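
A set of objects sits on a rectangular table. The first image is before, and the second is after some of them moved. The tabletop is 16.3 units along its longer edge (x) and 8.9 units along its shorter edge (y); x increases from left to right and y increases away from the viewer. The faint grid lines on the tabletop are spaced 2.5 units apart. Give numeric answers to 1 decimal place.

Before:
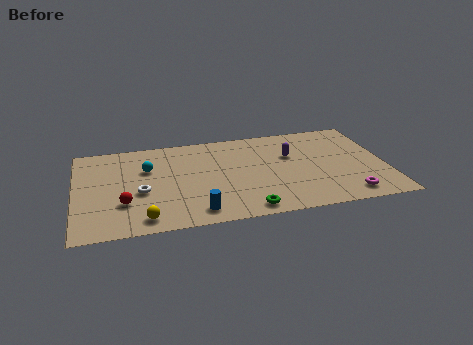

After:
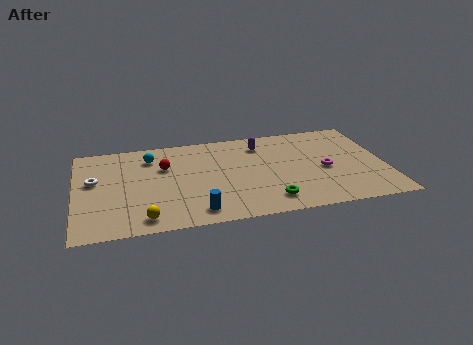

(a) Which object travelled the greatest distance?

the red sphere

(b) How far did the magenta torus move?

2.9

From (14.1, 1.3) to (13.1, 4.0), the magenta torus covered √(1.0² + 2.7²) ≈ 2.9 units.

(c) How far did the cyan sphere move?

1.1

The cyan sphere moved from about (3.8, 5.9) to (4.0, 7.0), a distance of √(0.2² + 1.1²) ≈ 1.1.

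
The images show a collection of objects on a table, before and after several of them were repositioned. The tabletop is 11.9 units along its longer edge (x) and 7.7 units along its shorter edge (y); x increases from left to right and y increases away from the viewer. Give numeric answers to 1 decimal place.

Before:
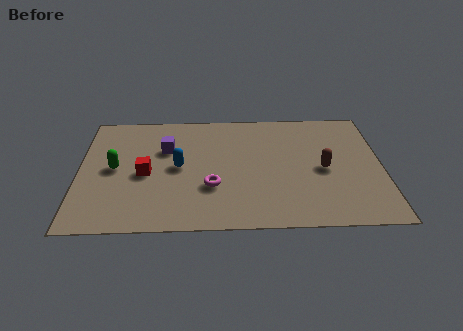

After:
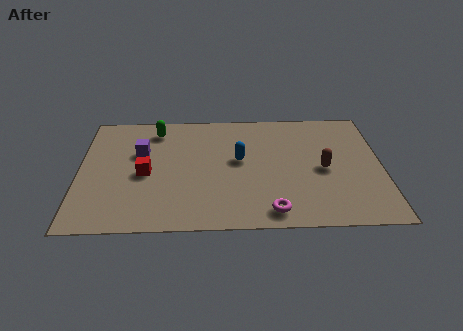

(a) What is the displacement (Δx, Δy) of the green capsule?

(1.6, 2.5)

The green capsule started near (1.4, 3.9) and ended near (3.0, 6.4).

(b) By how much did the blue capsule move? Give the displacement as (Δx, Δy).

(2.4, 0.4)

The blue capsule started near (3.9, 3.9) and ended near (6.3, 4.3).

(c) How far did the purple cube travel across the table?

1.0

From (3.4, 5.1) to (2.4, 4.9), the purple cube covered √(1.0² + 0.2²) ≈ 1.0 units.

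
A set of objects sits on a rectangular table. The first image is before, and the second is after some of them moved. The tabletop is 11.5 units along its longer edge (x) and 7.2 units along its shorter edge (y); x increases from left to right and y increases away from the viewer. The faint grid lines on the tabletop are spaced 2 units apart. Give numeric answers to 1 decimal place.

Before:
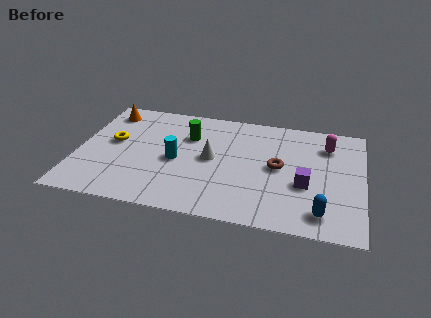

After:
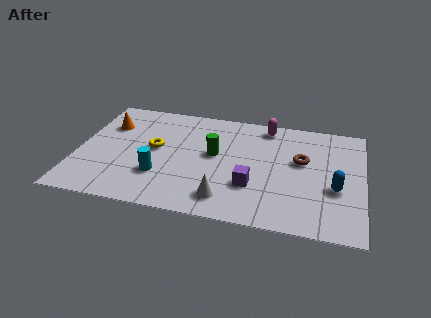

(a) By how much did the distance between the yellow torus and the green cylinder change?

-0.8

The distance was about 3.2 in the first image and 2.4 in the second, so they moved 0.8 units closer together.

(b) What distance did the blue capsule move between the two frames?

1.7

From (9.9, 1.2) to (10.4, 2.8), the blue capsule covered √(0.5² + 1.6²) ≈ 1.7 units.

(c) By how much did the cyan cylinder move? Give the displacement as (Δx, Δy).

(-0.6, -1.1)

The cyan cylinder was at about (4.0, 3.3) and moved to about (3.4, 2.2).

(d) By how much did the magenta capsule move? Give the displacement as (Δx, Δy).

(-2.5, 0.8)

The magenta capsule was at about (10.0, 5.5) and moved to about (7.5, 6.3).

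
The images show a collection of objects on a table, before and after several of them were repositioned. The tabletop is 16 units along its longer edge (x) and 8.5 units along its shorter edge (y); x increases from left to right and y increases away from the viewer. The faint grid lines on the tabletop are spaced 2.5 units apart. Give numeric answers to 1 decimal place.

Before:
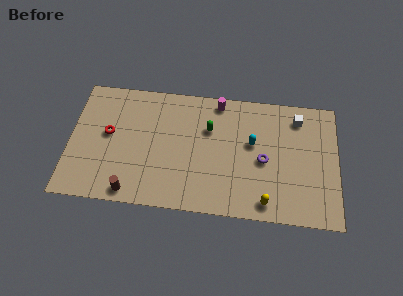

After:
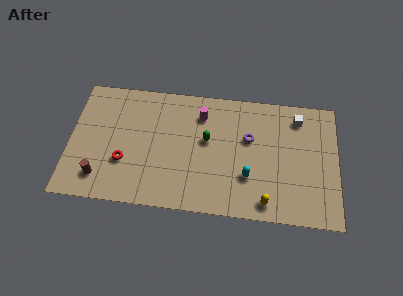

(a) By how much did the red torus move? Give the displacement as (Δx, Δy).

(1.0, -1.8)

From the two frames, the red torus sits at roughly (2.3, 4.7) before and (3.3, 2.9) after.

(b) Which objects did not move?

the white cube and the yellow capsule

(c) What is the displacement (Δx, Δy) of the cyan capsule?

(-0.2, -2.3)

The cyan capsule started near (10.9, 5.0) and ended near (10.7, 2.7).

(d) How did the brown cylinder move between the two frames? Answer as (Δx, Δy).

(-1.9, 0.8)

From the two frames, the brown cylinder sits at roughly (3.8, 0.9) before and (1.9, 1.7) after.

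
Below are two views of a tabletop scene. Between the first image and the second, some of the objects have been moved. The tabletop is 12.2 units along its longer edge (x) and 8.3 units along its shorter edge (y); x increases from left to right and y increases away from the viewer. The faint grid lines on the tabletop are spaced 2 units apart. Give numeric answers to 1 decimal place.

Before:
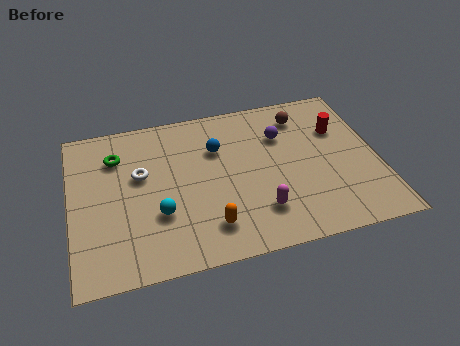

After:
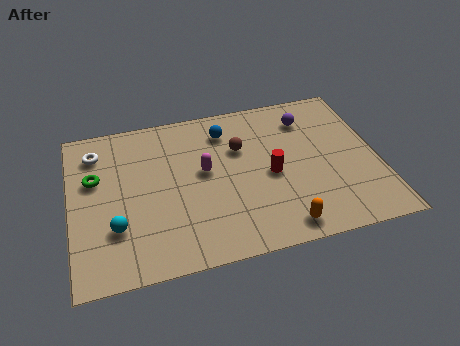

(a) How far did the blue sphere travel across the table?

1.0

The blue sphere moved from about (5.9, 5.7) to (6.3, 6.6), a distance of √(0.4² + 0.9²) ≈ 1.0.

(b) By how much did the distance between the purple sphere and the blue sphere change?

+0.7

Before: roughly 2.6 units apart; after: 3.3. That's 0.7 units further apart.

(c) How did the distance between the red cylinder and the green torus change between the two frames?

-1.9

They were about 8.9 units apart before and 7.0 after — 1.9 units closer together.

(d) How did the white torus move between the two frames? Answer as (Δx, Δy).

(-1.7, 1.6)

The white torus was at about (2.8, 5.0) and moved to about (1.1, 6.6).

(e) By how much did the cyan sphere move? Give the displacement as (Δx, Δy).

(-1.7, -0.3)

From the two frames, the cyan sphere sits at roughly (3.4, 2.8) before and (1.7, 2.5) after.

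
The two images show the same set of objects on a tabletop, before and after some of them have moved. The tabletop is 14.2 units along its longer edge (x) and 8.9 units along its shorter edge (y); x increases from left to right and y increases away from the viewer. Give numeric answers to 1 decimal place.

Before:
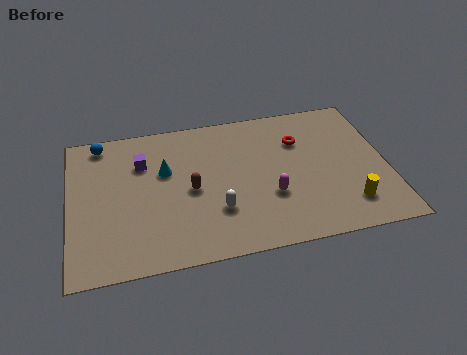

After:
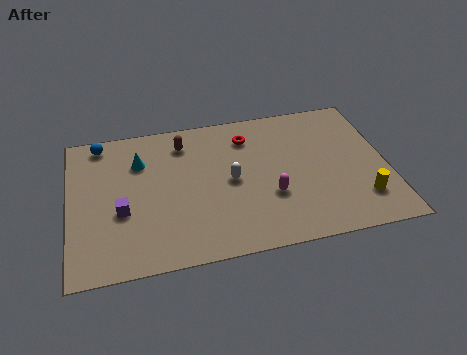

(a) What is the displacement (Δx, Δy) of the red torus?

(-2.3, 0.7)

The red torus was at about (10.4, 6.3) and moved to about (8.1, 7.0).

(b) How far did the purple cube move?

3.0

The purple cube moved from about (3.3, 6.3) to (2.3, 3.5), a distance of √(1.0² + 2.8²) ≈ 3.0.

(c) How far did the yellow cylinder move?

0.6

From (12.3, 1.9) to (12.9, 2.1), the yellow cylinder covered √(0.6² + 0.2²) ≈ 0.6 units.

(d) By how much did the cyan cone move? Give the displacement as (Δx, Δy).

(-1.1, 0.8)

From the two frames, the cyan cone sits at roughly (4.3, 5.6) before and (3.2, 6.4) after.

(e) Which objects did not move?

the blue sphere and the magenta capsule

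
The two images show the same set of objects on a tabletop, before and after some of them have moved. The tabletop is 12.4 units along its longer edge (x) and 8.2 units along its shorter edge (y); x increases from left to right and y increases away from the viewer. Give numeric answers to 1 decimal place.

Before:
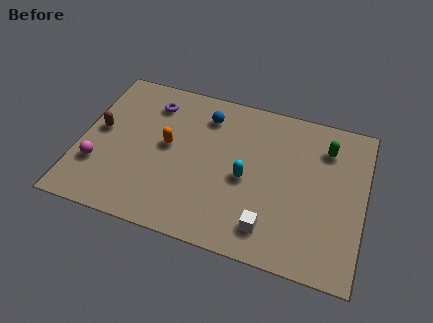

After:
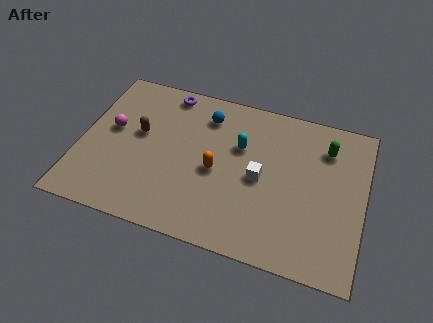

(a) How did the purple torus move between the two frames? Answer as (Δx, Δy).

(0.6, 0.8)

From the two frames, the purple torus sits at roughly (2.9, 6.5) before and (3.5, 7.3) after.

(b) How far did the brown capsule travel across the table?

1.7

From (0.8, 4.4) to (2.5, 4.7), the brown capsule covered √(1.7² + 0.3²) ≈ 1.7 units.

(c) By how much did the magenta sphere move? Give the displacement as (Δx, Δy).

(0.4, 2.1)

The magenta sphere was at about (0.9, 2.5) and moved to about (1.3, 4.6).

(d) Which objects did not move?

the green capsule and the blue sphere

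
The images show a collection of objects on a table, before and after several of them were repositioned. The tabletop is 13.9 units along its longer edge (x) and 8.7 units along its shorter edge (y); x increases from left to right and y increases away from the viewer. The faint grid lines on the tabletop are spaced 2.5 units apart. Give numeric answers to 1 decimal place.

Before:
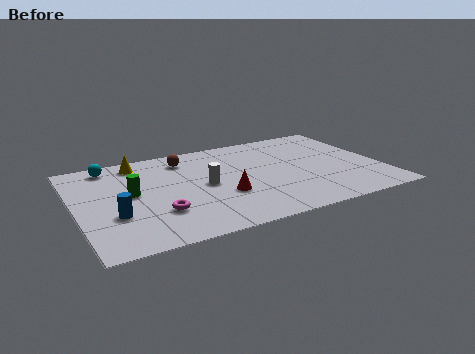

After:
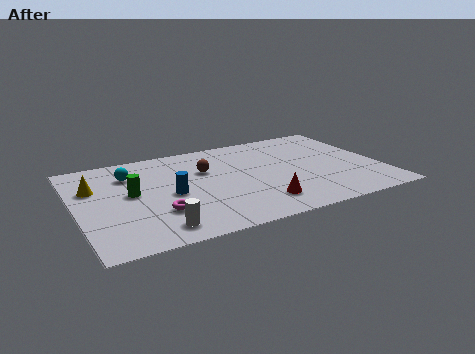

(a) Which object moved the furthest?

the white cylinder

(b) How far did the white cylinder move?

3.9

The white cylinder moved from about (5.8, 4.3) to (3.3, 1.3), a distance of √(2.5² + 3.0²) ≈ 3.9.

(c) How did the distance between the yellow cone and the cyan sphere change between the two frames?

+0.5

They were about 1.3 units apart before and 1.8 after — 0.5 units further apart.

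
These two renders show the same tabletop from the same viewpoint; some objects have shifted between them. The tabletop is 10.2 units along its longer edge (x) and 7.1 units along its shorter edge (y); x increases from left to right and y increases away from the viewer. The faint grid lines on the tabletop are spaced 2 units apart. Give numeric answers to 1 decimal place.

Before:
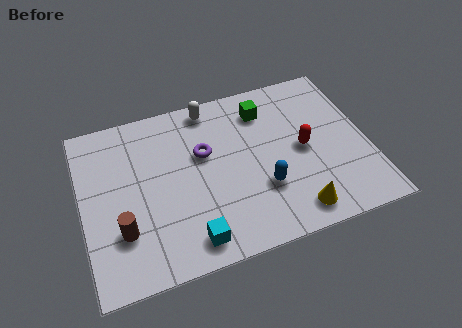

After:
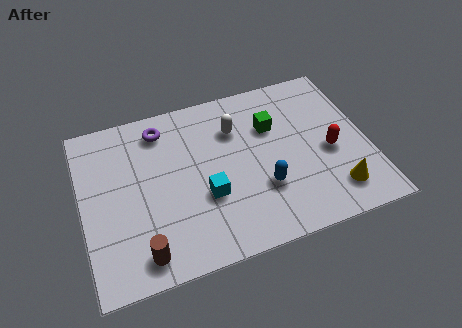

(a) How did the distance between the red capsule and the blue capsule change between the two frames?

+0.6

They were about 2.0 units apart before and 2.6 after — 0.6 units further apart.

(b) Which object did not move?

the blue capsule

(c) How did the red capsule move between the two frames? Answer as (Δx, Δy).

(0.9, -0.4)

The red capsule started near (7.9, 3.5) and ended near (8.8, 3.1).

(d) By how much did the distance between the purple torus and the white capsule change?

+0.8

Before: roughly 1.9 units apart; after: 2.7. That's 0.8 units further apart.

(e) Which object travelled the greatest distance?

the purple torus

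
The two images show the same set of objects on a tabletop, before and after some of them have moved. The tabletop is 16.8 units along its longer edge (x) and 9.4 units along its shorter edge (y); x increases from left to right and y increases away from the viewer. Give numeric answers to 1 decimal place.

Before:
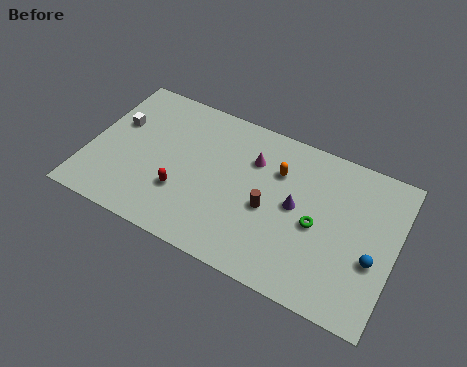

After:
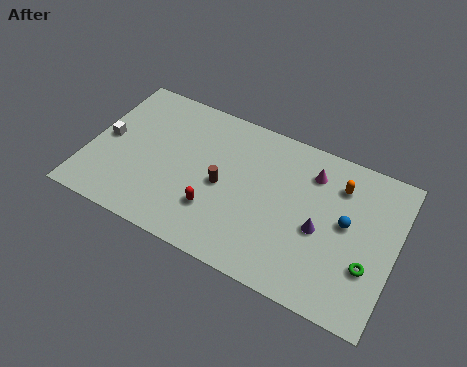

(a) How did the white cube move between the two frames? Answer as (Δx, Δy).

(-0.4, -1.2)

The white cube started near (1.3, 5.9) and ended near (0.9, 4.7).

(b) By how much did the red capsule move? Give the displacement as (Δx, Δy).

(1.9, -0.3)

The red capsule was at about (5.3, 3.0) and moved to about (7.2, 2.7).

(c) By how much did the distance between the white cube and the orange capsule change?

+3.9

Before: roughly 8.9 units apart; after: 12.8. That's 3.9 units further apart.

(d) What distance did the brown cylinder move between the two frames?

2.6

The brown cylinder moved from about (10.0, 4.1) to (7.4, 4.4), a distance of √(2.6² + 0.3²) ≈ 2.6.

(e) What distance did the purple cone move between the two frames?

1.6

The purple cone moved from about (11.4, 4.9) to (12.8, 4.1), a distance of √(1.4² + 0.8²) ≈ 1.6.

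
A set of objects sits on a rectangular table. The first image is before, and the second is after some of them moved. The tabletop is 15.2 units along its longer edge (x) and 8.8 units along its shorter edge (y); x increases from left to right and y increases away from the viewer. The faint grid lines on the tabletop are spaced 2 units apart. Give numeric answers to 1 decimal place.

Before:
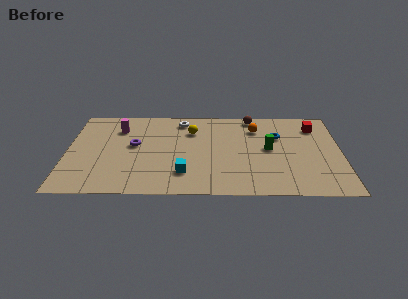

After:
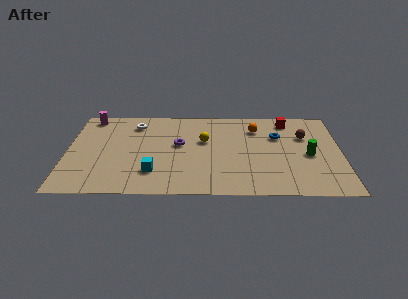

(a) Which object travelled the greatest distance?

the brown sphere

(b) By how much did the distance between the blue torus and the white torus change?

+2.5

They were about 5.6 units apart before and 8.1 after — 2.5 units further apart.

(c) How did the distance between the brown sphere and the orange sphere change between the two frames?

+1.6

Before: roughly 1.2 units apart; after: 2.8. That's 1.6 units further apart.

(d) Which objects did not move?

the blue torus and the orange sphere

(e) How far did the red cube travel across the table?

1.6

From (13.8, 6.9) to (12.3, 7.5), the red cube covered √(1.5² + 0.6²) ≈ 1.6 units.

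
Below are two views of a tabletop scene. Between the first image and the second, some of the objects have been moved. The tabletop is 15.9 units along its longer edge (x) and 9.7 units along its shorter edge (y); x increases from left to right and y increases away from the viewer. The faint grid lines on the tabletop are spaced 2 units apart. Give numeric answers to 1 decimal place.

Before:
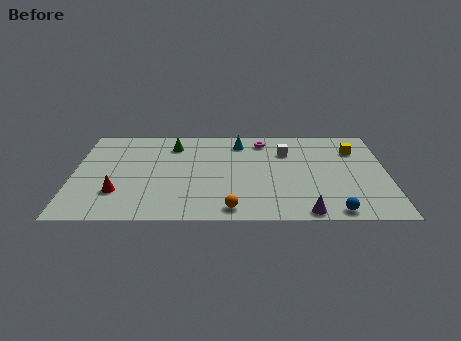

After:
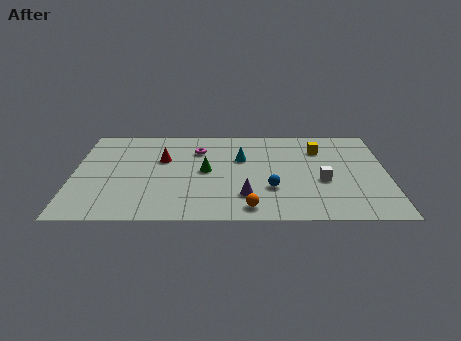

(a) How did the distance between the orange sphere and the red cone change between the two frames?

+0.7

They were about 5.9 units apart before and 6.6 after — 0.7 units further apart.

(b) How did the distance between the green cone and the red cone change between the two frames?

-3.1

They were about 5.6 units apart before and 2.5 after — 3.1 units closer together.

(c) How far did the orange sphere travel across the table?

0.9

From (8.0, 1.1) to (8.9, 1.2), the orange sphere covered √(0.9² + 0.1²) ≈ 0.9 units.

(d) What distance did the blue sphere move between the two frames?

3.8

From (13.1, 0.9) to (10.0, 3.1), the blue sphere covered √(3.1² + 2.2²) ≈ 3.8 units.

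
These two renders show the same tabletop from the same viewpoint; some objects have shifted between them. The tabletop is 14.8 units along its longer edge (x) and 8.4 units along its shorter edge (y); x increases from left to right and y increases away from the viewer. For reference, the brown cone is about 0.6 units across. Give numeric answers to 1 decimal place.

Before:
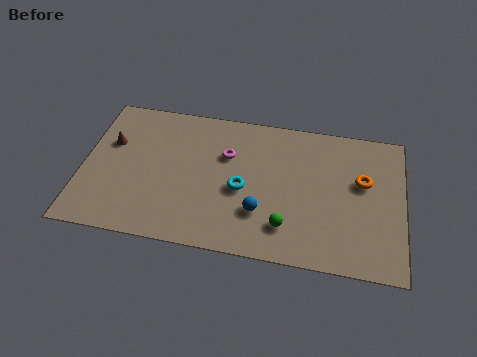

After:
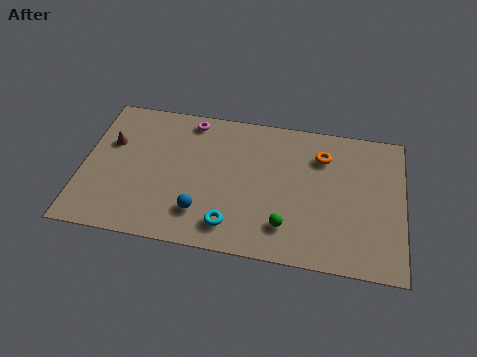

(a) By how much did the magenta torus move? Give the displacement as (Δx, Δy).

(-1.8, 1.8)

From the two frames, the magenta torus sits at roughly (6.6, 5.6) before and (4.8, 7.4) after.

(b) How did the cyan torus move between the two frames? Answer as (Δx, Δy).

(-0.4, -2.2)

From the two frames, the cyan torus sits at roughly (7.4, 3.7) before and (7.0, 1.5) after.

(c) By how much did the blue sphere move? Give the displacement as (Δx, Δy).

(-2.7, -0.5)

From the two frames, the blue sphere sits at roughly (8.3, 2.5) before and (5.6, 2.0) after.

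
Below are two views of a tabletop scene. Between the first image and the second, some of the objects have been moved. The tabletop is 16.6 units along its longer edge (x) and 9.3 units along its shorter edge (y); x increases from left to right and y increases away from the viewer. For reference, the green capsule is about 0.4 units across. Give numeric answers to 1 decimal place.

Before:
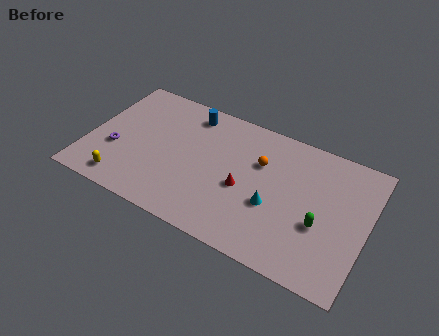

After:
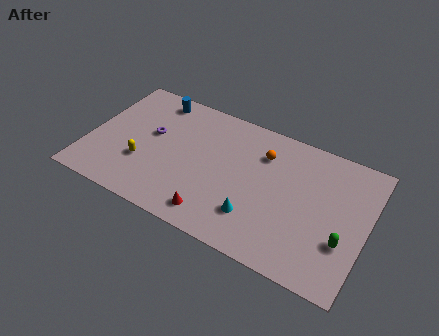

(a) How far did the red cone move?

3.0

From (9.4, 4.0) to (8.0, 1.4), the red cone covered √(1.4² + 2.6²) ≈ 3.0 units.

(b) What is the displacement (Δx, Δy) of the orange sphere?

(0.1, 0.7)

From the two frames, the orange sphere sits at roughly (10.1, 6.2) before and (10.2, 6.9) after.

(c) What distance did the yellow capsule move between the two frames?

2.0

The yellow capsule moved from about (2.5, 1.3) to (3.4, 3.1), a distance of √(0.9² + 1.8²) ≈ 2.0.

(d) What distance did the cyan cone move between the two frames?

1.5

The cyan cone moved from about (11.2, 3.6) to (10.3, 2.4), a distance of √(0.9² + 1.2²) ≈ 1.5.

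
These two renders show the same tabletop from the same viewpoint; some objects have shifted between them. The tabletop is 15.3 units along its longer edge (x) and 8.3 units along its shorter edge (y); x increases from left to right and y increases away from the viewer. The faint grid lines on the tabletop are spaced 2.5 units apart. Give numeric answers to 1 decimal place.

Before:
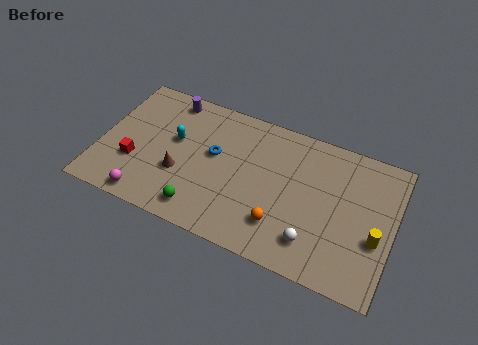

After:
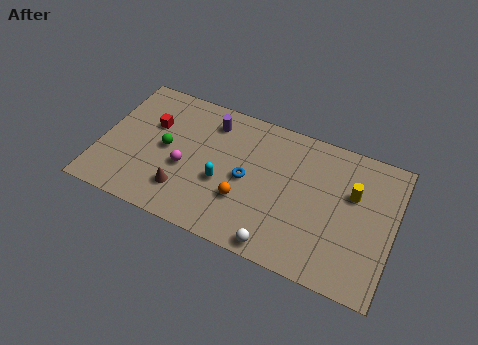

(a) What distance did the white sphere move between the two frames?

2.0

From (11.4, 1.8) to (9.7, 0.8), the white sphere covered √(1.7² + 1.0²) ≈ 2.0 units.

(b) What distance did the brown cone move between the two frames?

1.0

The brown cone moved from about (4.3, 3.0) to (4.6, 2.0), a distance of √(0.3² + 1.0²) ≈ 1.0.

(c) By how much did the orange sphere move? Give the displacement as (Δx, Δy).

(-2.0, 0.6)

From the two frames, the orange sphere sits at roughly (9.7, 2.1) before and (7.7, 2.7) after.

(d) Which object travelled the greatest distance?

the green sphere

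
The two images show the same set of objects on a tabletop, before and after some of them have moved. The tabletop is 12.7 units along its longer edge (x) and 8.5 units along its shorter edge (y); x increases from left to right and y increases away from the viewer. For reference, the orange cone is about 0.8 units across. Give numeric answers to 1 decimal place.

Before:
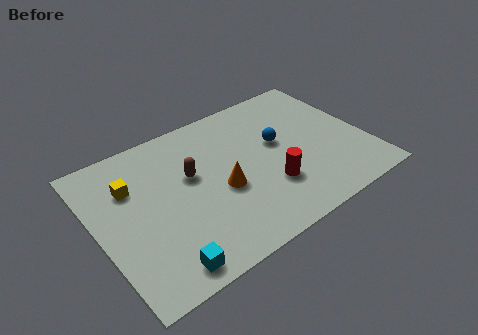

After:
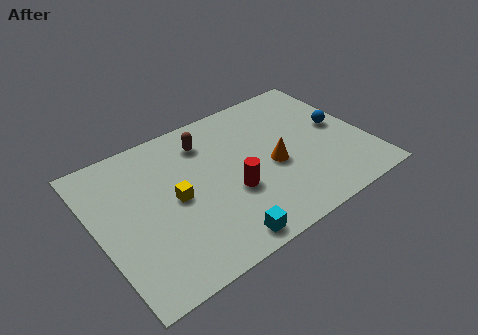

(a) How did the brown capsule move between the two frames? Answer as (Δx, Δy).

(1.0, 1.6)

The brown capsule started near (4.5, 5.1) and ended near (5.5, 6.7).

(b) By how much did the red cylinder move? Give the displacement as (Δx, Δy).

(-1.7, 0.6)

From the two frames, the red cylinder sits at roughly (7.8, 2.6) before and (6.1, 3.2) after.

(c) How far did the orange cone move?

2.5

From (5.7, 3.6) to (8.2, 3.7), the orange cone covered √(2.5² + 0.1²) ≈ 2.5 units.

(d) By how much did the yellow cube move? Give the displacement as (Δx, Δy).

(1.8, -1.7)

The yellow cube started near (1.8, 5.9) and ended near (3.6, 4.2).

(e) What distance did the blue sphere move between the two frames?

2.9

The blue sphere moved from about (8.7, 4.9) to (11.6, 4.5), a distance of √(2.9² + 0.4²) ≈ 2.9.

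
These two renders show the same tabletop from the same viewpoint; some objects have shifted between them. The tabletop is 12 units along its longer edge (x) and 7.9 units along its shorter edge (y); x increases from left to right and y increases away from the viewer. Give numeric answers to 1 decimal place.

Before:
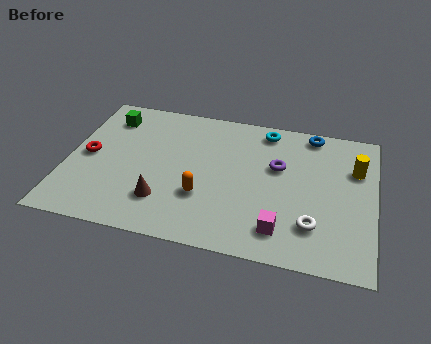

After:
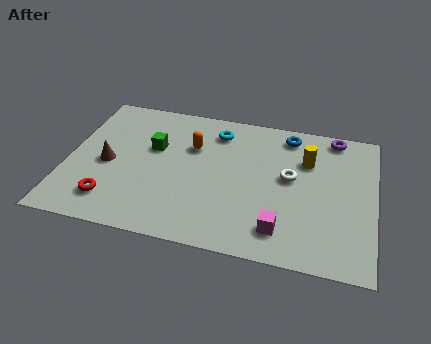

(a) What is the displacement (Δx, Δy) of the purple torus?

(2.1, 2.2)

The purple torus started near (8.2, 4.9) and ended near (10.3, 7.1).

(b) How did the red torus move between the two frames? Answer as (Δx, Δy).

(1.1, -2.3)

The red torus started near (0.8, 3.9) and ended near (1.9, 1.6).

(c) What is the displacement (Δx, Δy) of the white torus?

(-1.0, 2.4)

The white torus started near (9.7, 2.0) and ended near (8.7, 4.4).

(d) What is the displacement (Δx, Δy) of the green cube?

(1.9, -1.4)

From the two frames, the green cube sits at roughly (1.4, 6.3) before and (3.3, 4.9) after.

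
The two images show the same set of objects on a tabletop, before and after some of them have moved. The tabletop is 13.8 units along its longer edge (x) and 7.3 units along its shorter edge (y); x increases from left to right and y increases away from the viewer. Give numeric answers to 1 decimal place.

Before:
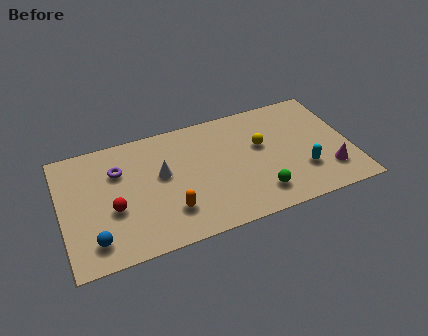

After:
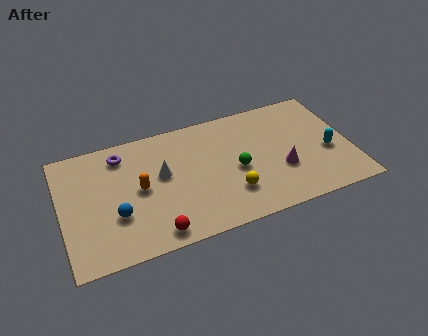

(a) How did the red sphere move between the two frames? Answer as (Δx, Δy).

(1.8, -2.0)

The red sphere was at about (2.4, 2.9) and moved to about (4.2, 0.9).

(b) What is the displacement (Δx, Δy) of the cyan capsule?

(1.3, 0.8)

From the two frames, the cyan capsule sits at roughly (11.4, 2.2) before and (12.7, 3.0) after.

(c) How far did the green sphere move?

2.0

The green sphere was near (9.2, 1.5) before and (8.3, 3.3) after, so it travelled √(0.9² + 1.8²) ≈ 2.0 units.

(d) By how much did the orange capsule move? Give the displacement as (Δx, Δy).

(-1.3, 1.8)

From the two frames, the orange capsule sits at roughly (5.0, 1.9) before and (3.7, 3.7) after.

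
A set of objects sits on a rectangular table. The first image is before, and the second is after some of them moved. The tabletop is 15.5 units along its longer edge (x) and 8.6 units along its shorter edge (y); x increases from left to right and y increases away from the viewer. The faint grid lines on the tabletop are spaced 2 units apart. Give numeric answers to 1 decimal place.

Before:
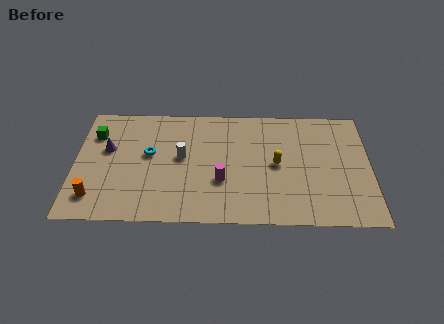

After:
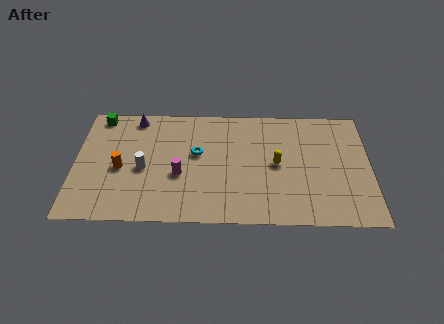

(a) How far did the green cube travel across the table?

1.4

The green cube moved from about (1.0, 6.3) to (1.2, 7.7), a distance of √(0.2² + 1.4²) ≈ 1.4.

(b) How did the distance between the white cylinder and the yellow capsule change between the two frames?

+2.0

The distance was about 5.0 in the first image and 7.0 in the second, so they moved 2.0 units further apart.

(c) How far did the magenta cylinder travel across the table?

2.2

The magenta cylinder was near (7.7, 3.0) before and (5.5, 3.4) after, so it travelled √(2.2² + 0.4²) ≈ 2.2 units.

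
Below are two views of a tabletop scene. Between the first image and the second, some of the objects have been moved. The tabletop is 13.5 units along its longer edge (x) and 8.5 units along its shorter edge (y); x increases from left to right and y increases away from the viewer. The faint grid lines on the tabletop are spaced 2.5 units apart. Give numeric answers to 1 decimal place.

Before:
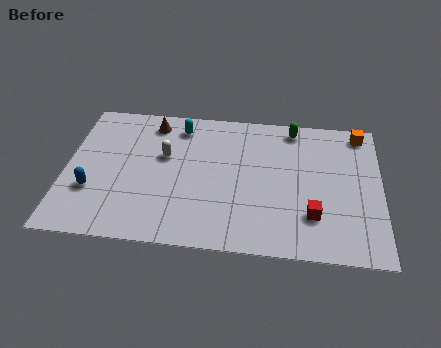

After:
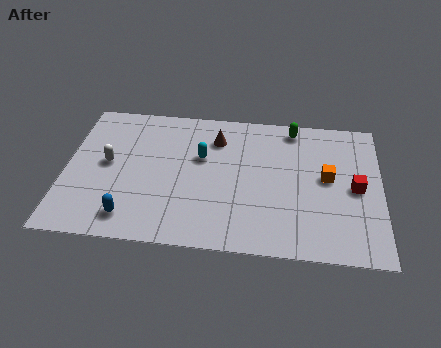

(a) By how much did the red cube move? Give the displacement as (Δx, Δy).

(1.8, 1.8)

The red cube was at about (10.6, 2.3) and moved to about (12.4, 4.1).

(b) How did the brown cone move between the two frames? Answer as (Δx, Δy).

(2.8, -0.7)

The brown cone started near (3.6, 7.2) and ended near (6.4, 6.5).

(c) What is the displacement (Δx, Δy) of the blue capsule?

(1.7, -1.4)

The blue capsule was at about (1.2, 2.8) and moved to about (2.9, 1.4).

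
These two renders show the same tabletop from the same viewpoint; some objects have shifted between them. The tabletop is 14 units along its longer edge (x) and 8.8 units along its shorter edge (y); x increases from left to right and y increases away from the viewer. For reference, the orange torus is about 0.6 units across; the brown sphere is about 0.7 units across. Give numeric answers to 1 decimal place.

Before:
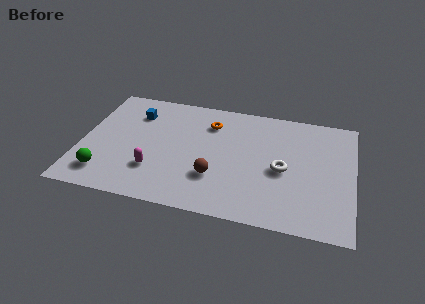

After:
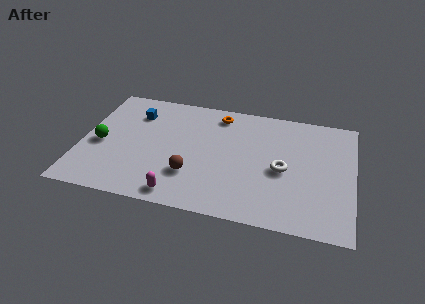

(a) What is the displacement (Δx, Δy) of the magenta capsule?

(1.4, -1.5)

From the two frames, the magenta capsule sits at roughly (3.9, 2.5) before and (5.3, 1.0) after.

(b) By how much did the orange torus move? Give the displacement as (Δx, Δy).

(0.4, 0.8)

The orange torus was at about (6.5, 6.7) and moved to about (6.9, 7.5).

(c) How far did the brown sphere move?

1.2

The brown sphere was near (7.0, 2.7) before and (5.8, 2.6) after, so it travelled √(1.2² + 0.1²) ≈ 1.2 units.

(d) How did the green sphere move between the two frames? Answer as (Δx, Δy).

(-0.4, 2.2)

The green sphere was at about (1.4, 1.7) and moved to about (1.0, 3.9).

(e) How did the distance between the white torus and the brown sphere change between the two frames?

+1.2

They were about 3.6 units apart before and 4.8 after — 1.2 units further apart.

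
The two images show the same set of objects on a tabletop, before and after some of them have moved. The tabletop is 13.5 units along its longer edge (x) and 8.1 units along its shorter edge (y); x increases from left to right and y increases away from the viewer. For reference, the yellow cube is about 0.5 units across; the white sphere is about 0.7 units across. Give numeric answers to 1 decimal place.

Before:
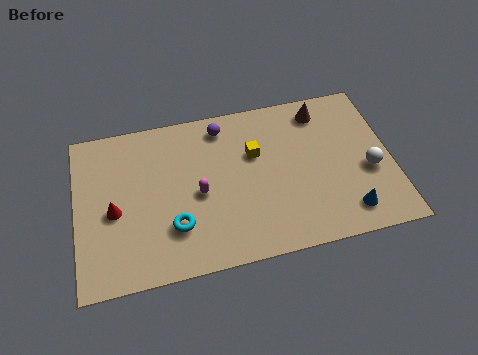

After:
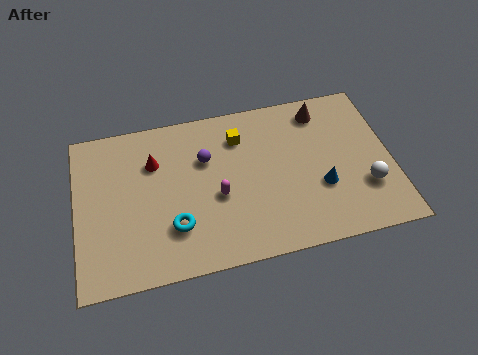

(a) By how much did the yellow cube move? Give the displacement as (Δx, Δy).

(-0.6, 1.0)

The yellow cube started near (7.7, 5.2) and ended near (7.1, 6.2).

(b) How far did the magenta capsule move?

0.9

From (5.2, 3.7) to (6.0, 3.4), the magenta capsule covered √(0.8² + 0.3²) ≈ 0.9 units.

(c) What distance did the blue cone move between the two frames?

1.8

From (11.4, 1.4) to (10.4, 2.9), the blue cone covered √(1.0² + 1.5²) ≈ 1.8 units.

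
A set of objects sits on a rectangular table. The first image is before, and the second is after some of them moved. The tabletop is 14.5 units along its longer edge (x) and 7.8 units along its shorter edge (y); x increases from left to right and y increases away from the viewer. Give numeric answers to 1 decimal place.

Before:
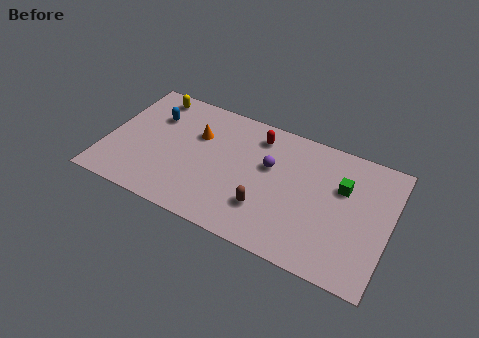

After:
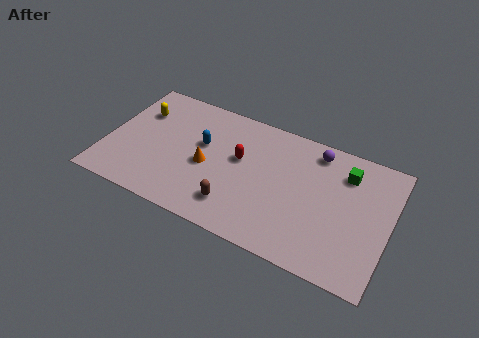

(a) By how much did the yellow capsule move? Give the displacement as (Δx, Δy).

(-0.5, -1.3)

From the two frames, the yellow capsule sits at roughly (1.9, 6.8) before and (1.4, 5.5) after.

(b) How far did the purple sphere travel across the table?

2.9

The purple sphere was near (8.3, 4.8) before and (10.5, 6.7) after, so it travelled √(2.2² + 1.9²) ≈ 2.9 units.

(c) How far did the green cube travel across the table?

0.9

From (12.0, 5.1) to (12.1, 6.0), the green cube covered √(0.1² + 0.9²) ≈ 0.9 units.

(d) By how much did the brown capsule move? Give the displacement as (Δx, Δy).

(-1.5, -0.5)

The brown capsule started near (8.4, 2.2) and ended near (6.9, 1.7).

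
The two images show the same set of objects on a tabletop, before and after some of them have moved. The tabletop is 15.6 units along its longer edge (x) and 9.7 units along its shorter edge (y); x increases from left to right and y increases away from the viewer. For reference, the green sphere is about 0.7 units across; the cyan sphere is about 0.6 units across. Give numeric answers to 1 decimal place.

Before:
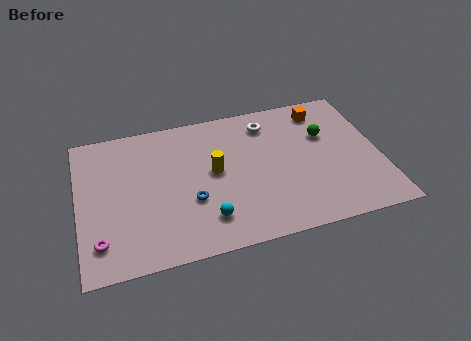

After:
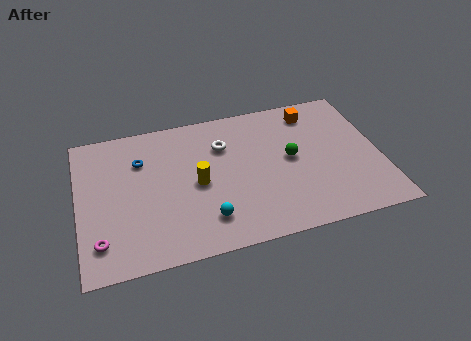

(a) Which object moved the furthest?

the blue torus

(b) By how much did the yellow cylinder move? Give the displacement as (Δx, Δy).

(-0.9, -0.6)

The yellow cylinder started near (7.0, 5.2) and ended near (6.1, 4.6).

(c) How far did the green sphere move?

2.2

From (12.9, 6.3) to (11.0, 5.1), the green sphere covered √(1.9² + 1.2²) ≈ 2.2 units.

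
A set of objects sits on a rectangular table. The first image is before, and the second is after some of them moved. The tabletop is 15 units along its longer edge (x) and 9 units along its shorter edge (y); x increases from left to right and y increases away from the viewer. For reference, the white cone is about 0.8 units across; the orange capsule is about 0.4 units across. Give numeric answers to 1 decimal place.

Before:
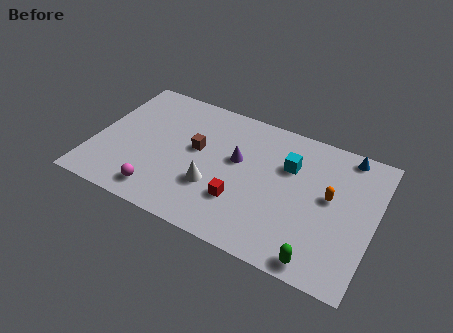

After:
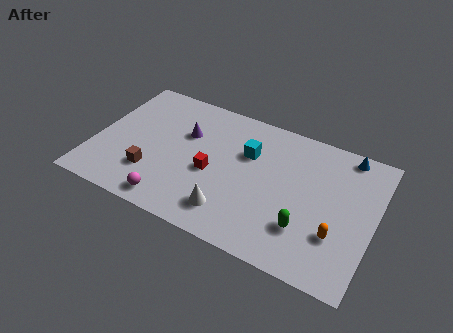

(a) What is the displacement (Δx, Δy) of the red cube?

(-1.7, 1.2)

The red cube started near (8.1, 2.7) and ended near (6.4, 3.9).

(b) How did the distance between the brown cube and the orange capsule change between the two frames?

+2.7

The distance was about 7.2 in the first image and 9.9 in the second, so they moved 2.7 units further apart.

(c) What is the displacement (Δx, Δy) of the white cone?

(1.1, -1.2)

The white cone was at about (6.6, 3.0) and moved to about (7.7, 1.8).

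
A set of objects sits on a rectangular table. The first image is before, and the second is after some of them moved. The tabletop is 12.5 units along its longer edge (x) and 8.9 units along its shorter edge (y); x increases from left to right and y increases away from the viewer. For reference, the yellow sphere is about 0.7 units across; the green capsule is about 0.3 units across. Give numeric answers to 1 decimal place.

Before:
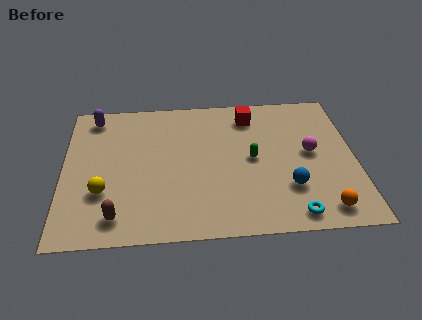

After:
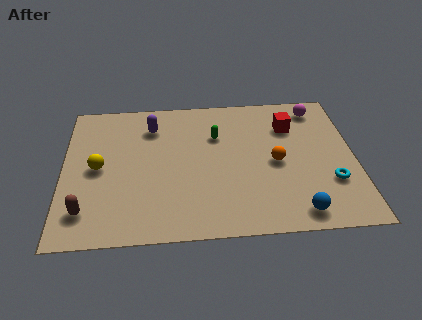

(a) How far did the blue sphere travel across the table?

1.5

The blue sphere was near (9.6, 2.6) before and (9.9, 1.1) after, so it travelled √(0.3² + 1.5²) ≈ 1.5 units.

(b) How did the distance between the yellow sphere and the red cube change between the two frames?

+0.8

The distance was about 7.8 in the first image and 8.6 in the second, so they moved 0.8 units further apart.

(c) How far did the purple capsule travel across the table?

2.6

The purple capsule moved from about (1.3, 7.7) to (3.8, 6.9), a distance of √(2.5² + 0.8²) ≈ 2.6.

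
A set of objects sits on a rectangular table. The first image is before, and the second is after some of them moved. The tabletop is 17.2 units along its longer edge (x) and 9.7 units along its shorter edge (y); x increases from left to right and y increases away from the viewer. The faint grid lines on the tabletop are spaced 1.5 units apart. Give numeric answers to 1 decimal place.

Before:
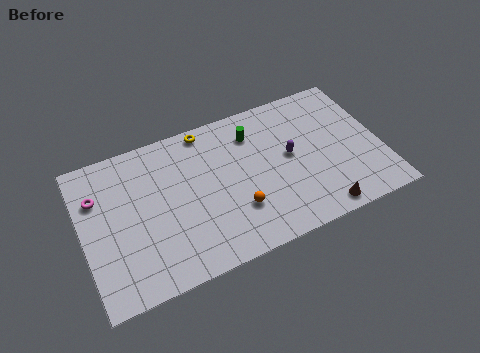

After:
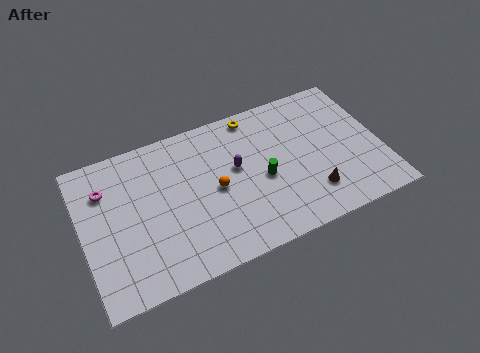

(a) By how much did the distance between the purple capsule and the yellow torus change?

-2.4

Before: roughly 5.8 units apart; after: 3.4. That's 2.4 units closer together.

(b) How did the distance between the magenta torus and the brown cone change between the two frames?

-1.1

The distance was about 13.5 in the first image and 12.4 in the second, so they moved 1.1 units closer together.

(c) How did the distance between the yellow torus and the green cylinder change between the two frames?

+1.5

They were about 2.9 units apart before and 4.4 after — 1.5 units further apart.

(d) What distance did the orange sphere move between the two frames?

2.1

The orange sphere was near (8.6, 2.9) before and (7.6, 4.7) after, so it travelled √(1.0² + 1.8²) ≈ 2.1 units.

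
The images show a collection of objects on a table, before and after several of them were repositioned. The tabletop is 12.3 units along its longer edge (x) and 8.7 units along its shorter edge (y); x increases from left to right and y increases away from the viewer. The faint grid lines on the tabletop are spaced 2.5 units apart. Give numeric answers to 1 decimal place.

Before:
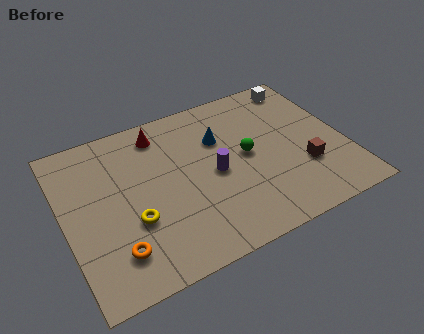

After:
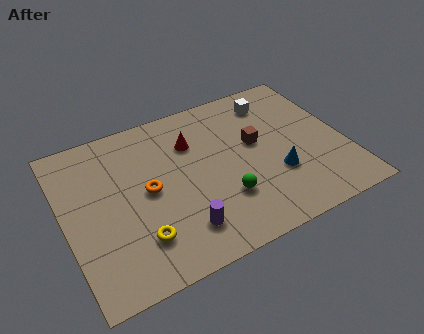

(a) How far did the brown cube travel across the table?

2.8

The brown cube was near (10.3, 2.8) before and (8.5, 5.0) after, so it travelled √(1.8² + 2.2²) ≈ 2.8 units.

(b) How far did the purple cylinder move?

2.9

The purple cylinder was near (6.5, 4.1) before and (4.7, 1.8) after, so it travelled √(1.8² + 2.3²) ≈ 2.9 units.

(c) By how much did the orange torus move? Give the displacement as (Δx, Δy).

(1.7, 2.5)

The orange torus started near (1.9, 1.9) and ended near (3.6, 4.4).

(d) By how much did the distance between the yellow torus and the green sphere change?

-1.6

The distance was about 5.4 in the first image and 3.8 in the second, so they moved 1.6 units closer together.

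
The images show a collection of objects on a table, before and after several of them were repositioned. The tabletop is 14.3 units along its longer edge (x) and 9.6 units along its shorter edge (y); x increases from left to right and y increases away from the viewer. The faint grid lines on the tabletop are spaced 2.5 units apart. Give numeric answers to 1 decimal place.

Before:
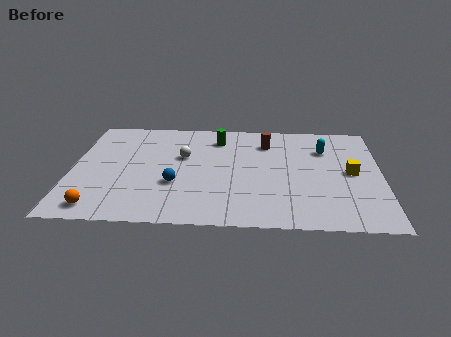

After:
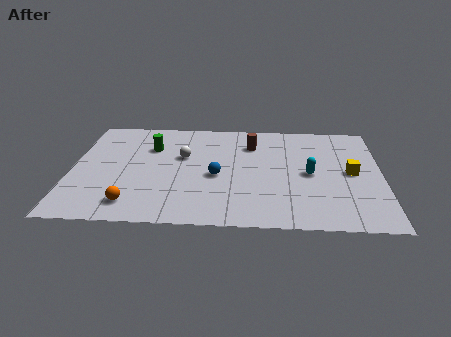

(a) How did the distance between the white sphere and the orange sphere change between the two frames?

-1.2

The distance was about 6.0 in the first image and 4.8 in the second, so they moved 1.2 units closer together.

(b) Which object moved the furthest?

the green cylinder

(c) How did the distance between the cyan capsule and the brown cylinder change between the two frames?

+1.0

Before: roughly 2.7 units apart; after: 3.7. That's 1.0 units further apart.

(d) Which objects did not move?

the white sphere and the yellow cube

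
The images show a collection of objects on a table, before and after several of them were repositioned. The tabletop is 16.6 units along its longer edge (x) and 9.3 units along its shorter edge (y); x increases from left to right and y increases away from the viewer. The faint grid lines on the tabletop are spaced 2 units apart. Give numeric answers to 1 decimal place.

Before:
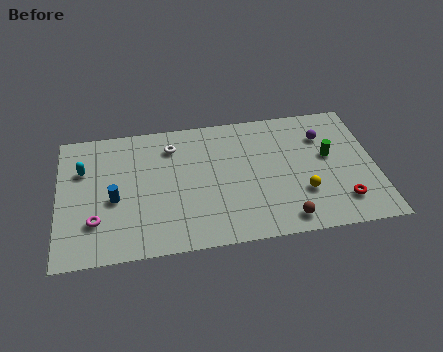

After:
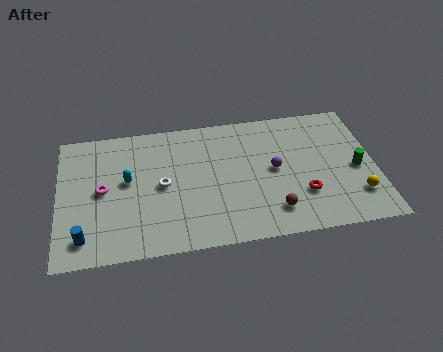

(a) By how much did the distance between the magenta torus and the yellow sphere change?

+2.6

The distance was about 10.8 in the first image and 13.4 in the second, so they moved 2.6 units further apart.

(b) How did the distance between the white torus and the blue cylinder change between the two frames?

+0.6

Before: roughly 4.5 units apart; after: 5.1. That's 0.6 units further apart.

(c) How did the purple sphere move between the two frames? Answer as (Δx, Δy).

(-2.7, -2.0)

The purple sphere started near (14.0, 6.8) and ended near (11.3, 4.8).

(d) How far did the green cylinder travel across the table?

1.8

The green cylinder was near (14.2, 5.3) before and (15.6, 4.2) after, so it travelled √(1.4² + 1.1²) ≈ 1.8 units.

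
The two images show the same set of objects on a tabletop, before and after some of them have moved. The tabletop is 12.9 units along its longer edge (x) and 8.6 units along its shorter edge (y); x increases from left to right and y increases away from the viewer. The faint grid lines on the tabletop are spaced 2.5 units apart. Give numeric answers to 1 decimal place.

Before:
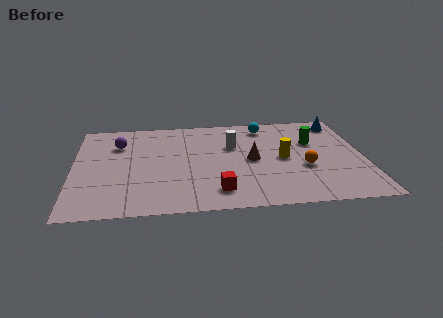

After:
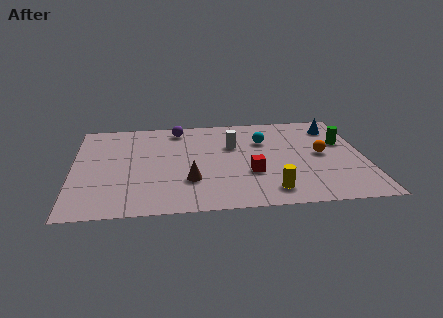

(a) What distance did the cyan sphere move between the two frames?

1.4

From (8.6, 7.3) to (8.5, 5.9), the cyan sphere covered √(0.1² + 1.4²) ≈ 1.4 units.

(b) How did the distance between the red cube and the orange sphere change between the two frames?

-0.8

Before: roughly 4.3 units apart; after: 3.5. That's 0.8 units closer together.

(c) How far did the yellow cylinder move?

2.9

The yellow cylinder was near (9.3, 4.2) before and (8.6, 1.4) after, so it travelled √(0.7² + 2.8²) ≈ 2.9 units.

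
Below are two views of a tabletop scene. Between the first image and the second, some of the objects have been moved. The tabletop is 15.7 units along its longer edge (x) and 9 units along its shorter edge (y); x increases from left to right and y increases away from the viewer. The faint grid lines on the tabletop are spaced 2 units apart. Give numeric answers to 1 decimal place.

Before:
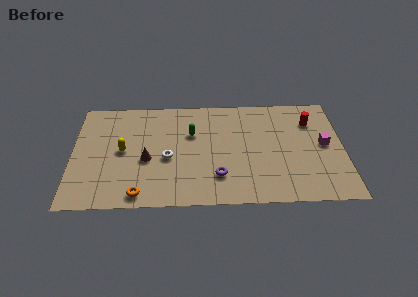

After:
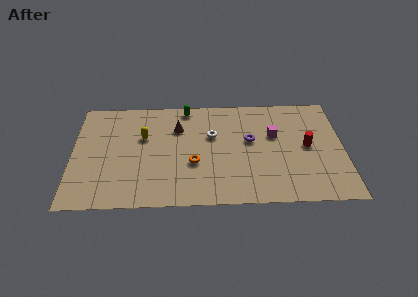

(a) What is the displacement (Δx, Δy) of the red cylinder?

(-0.3, -2.1)

The red cylinder started near (13.9, 6.7) and ended near (13.6, 4.6).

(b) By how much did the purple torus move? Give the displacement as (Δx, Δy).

(1.9, 2.9)

From the two frames, the purple torus sits at roughly (8.4, 2.3) before and (10.3, 5.2) after.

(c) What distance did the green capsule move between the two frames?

2.2

From (6.9, 5.9) to (6.6, 8.1), the green capsule covered √(0.3² + 2.2²) ≈ 2.2 units.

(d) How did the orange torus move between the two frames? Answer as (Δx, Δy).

(3.1, 2.4)

From the two frames, the orange torus sits at roughly (3.9, 1.0) before and (7.0, 3.4) after.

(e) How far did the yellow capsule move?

1.6

The yellow capsule was near (2.9, 4.6) before and (4.1, 5.7) after, so it travelled √(1.2² + 1.1²) ≈ 1.6 units.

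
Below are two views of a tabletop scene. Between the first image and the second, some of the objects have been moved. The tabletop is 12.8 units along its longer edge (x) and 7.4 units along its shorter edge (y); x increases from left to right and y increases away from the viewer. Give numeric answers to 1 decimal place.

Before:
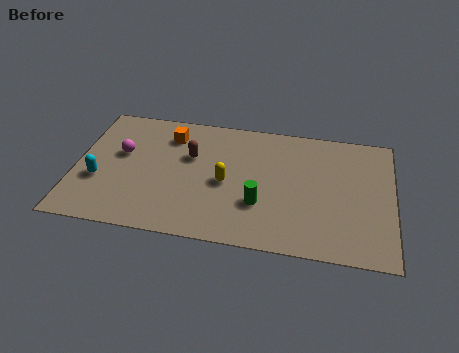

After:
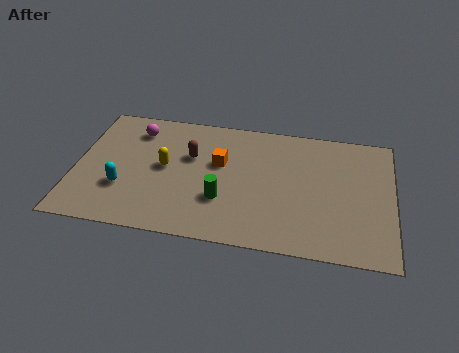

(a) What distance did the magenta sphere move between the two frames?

1.6

The magenta sphere was near (1.8, 4.4) before and (2.3, 5.9) after, so it travelled √(0.5² + 1.5²) ≈ 1.6 units.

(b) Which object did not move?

the brown capsule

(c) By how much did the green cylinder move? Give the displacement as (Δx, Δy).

(-1.5, 0.0)

The green cylinder started near (7.5, 2.4) and ended near (6.0, 2.4).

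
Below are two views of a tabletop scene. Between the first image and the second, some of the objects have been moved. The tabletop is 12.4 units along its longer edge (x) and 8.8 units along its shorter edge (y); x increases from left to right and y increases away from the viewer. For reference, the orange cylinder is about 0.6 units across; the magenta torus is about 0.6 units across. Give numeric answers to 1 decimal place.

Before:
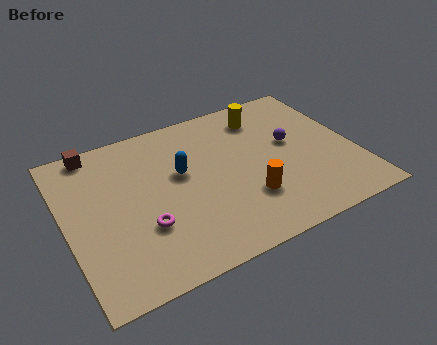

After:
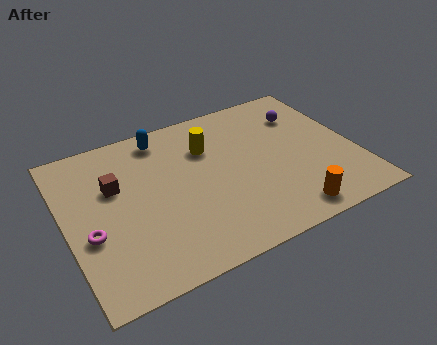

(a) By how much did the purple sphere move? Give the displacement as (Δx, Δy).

(0.8, 1.5)

From the two frames, the purple sphere sits at roughly (9.8, 5.0) before and (10.6, 6.5) after.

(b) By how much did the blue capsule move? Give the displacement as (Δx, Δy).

(-0.5, 2.4)

From the two frames, the blue capsule sits at roughly (5.0, 5.2) before and (4.5, 7.6) after.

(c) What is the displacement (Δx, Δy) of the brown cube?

(0.6, -2.4)

The brown cube started near (1.6, 8.0) and ended near (2.2, 5.6).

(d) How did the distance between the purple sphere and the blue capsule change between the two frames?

+1.4

Before: roughly 4.8 units apart; after: 6.2. That's 1.4 units further apart.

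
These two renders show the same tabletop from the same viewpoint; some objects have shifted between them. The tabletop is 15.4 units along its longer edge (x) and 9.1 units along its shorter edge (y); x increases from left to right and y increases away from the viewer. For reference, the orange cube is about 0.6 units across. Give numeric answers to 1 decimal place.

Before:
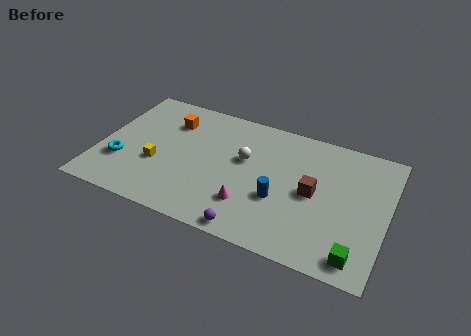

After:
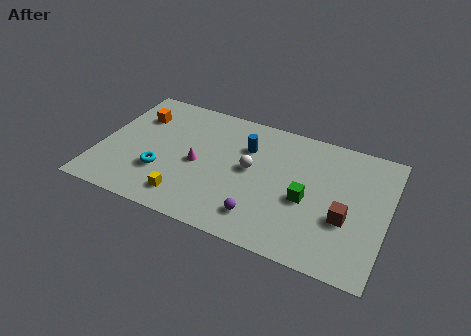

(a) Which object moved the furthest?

the green cube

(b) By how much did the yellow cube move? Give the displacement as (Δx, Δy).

(1.8, -1.8)

The yellow cube started near (3.2, 3.4) and ended near (5.0, 1.6).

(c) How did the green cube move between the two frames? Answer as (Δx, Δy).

(-2.9, 2.7)

From the two frames, the green cube sits at roughly (14.1, 1.2) before and (11.2, 3.9) after.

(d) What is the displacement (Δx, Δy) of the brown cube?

(1.8, -1.1)

The brown cube was at about (11.5, 4.5) and moved to about (13.3, 3.4).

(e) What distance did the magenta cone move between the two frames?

3.5

The magenta cone was near (8.3, 2.4) before and (5.3, 4.2) after, so it travelled √(3.0² + 1.8²) ≈ 3.5 units.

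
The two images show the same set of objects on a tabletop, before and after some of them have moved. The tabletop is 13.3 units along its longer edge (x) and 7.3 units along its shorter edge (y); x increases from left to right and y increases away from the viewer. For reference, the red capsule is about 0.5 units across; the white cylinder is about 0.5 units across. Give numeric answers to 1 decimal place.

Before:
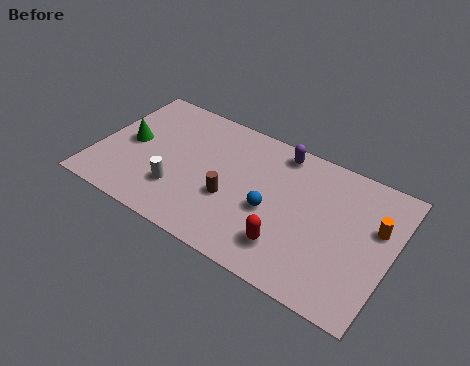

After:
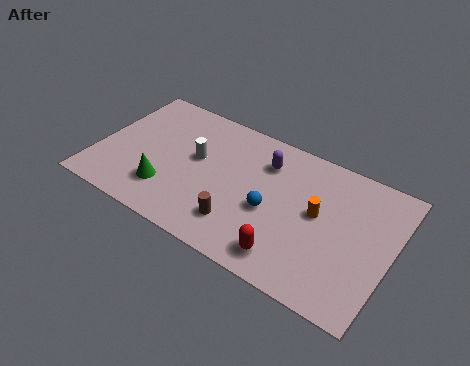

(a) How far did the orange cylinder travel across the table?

2.6

From (12.5, 4.6) to (10.0, 4.0), the orange cylinder covered √(2.5² + 0.6²) ≈ 2.6 units.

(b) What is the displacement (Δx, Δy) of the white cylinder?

(0.5, 2.1)

From the two frames, the white cylinder sits at roughly (3.9, 2.1) before and (4.4, 4.2) after.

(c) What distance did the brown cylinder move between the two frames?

1.3

The brown cylinder moved from about (6.2, 2.8) to (6.8, 1.7), a distance of √(0.6² + 1.1²) ≈ 1.3.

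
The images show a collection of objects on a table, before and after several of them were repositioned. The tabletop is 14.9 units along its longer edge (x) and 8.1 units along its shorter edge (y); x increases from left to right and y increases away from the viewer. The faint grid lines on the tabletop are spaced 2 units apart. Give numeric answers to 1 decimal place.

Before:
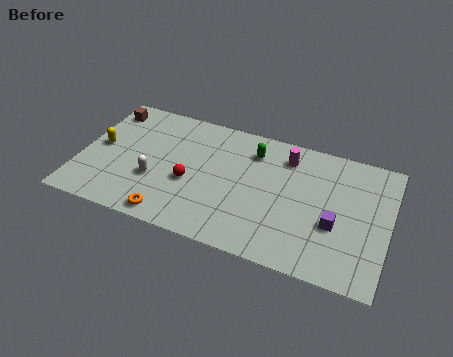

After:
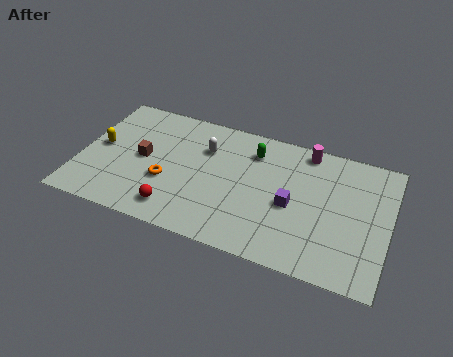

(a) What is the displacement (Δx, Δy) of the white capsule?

(2.2, 2.8)

The white capsule was at about (3.7, 2.9) and moved to about (5.9, 5.7).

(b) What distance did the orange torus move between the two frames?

2.1

The orange torus was near (4.7, 0.9) before and (4.3, 3.0) after, so it travelled √(0.4² + 2.1²) ≈ 2.1 units.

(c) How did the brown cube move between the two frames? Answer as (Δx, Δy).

(2.1, -2.6)

The brown cube started near (0.9, 6.7) and ended near (3.0, 4.1).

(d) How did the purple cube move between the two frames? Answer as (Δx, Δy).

(-2.1, 0.5)

The purple cube started near (12.4, 3.1) and ended near (10.3, 3.6).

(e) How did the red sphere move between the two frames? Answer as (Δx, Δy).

(-0.5, -1.9)

The red sphere was at about (5.4, 3.3) and moved to about (4.9, 1.4).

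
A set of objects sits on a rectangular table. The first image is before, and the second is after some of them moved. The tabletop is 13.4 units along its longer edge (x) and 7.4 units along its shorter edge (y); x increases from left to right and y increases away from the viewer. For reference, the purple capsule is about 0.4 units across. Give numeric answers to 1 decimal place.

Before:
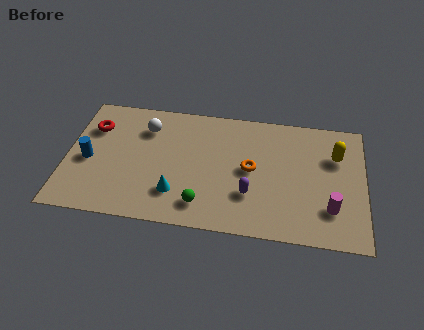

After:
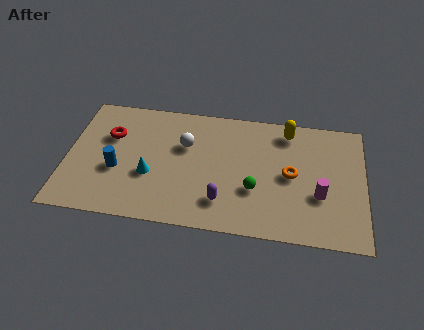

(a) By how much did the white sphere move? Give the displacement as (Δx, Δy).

(1.8, -0.8)

The white sphere was at about (3.5, 5.6) and moved to about (5.3, 4.8).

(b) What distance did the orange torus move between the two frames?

1.8

From (8.3, 3.8) to (10.1, 3.7), the orange torus covered √(1.8² + 0.1²) ≈ 1.8 units.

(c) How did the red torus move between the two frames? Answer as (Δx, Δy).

(0.8, -0.4)

The red torus was at about (1.1, 5.3) and moved to about (1.9, 4.9).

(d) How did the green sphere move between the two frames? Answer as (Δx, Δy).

(2.3, 1.2)

The green sphere was at about (6.2, 1.4) and moved to about (8.5, 2.6).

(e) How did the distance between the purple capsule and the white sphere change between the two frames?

-2.2

Before: roughly 5.8 units apart; after: 3.6. That's 2.2 units closer together.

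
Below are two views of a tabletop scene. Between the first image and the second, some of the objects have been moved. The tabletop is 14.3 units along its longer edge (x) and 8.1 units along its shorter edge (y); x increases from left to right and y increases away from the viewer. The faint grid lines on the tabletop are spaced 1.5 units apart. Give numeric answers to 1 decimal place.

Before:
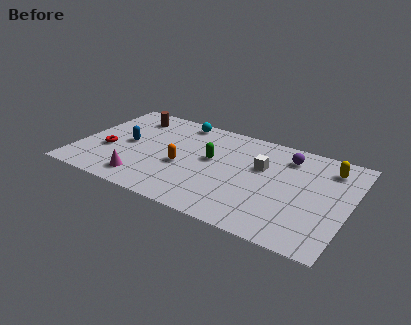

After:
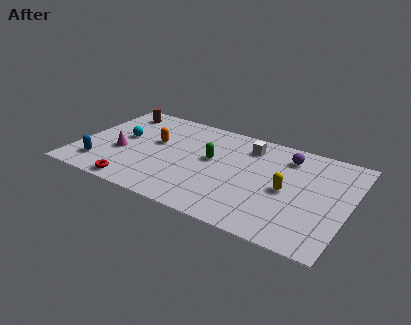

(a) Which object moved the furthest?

the cyan sphere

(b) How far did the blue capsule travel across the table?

2.6

The blue capsule was near (2.5, 4.1) before and (1.4, 1.7) after, so it travelled √(1.1² + 2.4²) ≈ 2.6 units.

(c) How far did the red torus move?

3.0

From (1.6, 3.1) to (3.5, 0.8), the red torus covered √(1.9² + 2.3²) ≈ 3.0 units.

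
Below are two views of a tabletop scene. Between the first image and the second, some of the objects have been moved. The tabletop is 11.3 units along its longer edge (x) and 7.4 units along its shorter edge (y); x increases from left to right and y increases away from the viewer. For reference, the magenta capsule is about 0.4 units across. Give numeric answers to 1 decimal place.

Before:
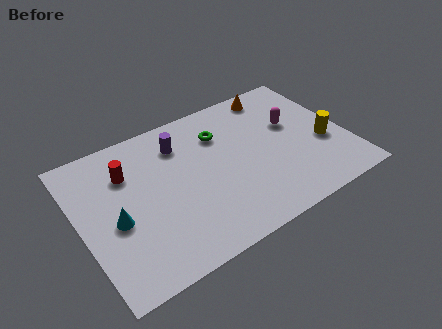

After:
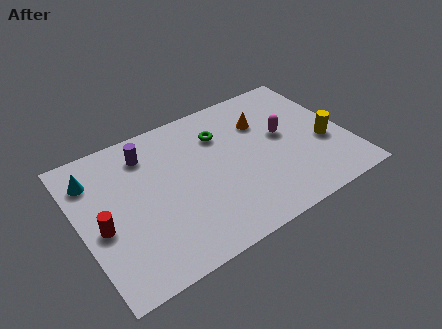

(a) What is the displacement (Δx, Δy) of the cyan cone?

(-0.6, 2.5)

The cyan cone started near (1.4, 3.2) and ended near (0.8, 5.7).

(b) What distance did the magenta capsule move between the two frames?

0.6

The magenta capsule moved from about (9.2, 4.5) to (8.7, 4.1), a distance of √(0.5² + 0.4²) ≈ 0.6.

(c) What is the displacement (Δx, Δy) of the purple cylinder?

(-1.4, 0.2)

The purple cylinder was at about (4.5, 5.7) and moved to about (3.1, 5.9).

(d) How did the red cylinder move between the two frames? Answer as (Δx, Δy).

(-1.4, -2.1)

The red cylinder started near (2.2, 5.3) and ended near (0.8, 3.2).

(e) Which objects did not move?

the green torus and the yellow cylinder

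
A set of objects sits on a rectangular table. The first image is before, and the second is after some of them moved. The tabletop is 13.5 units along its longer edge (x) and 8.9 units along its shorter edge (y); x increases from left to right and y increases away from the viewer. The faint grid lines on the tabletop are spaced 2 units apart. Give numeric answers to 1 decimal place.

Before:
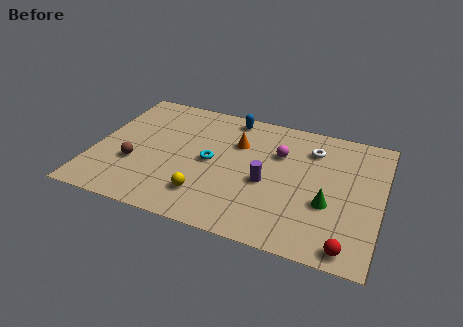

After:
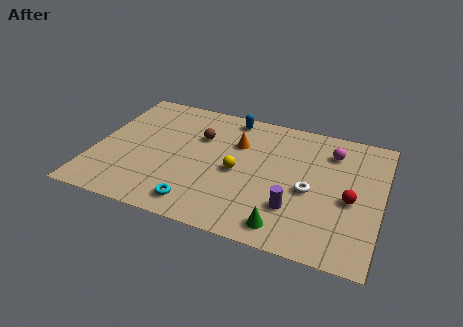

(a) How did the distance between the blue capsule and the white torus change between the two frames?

+1.6

The distance was about 4.1 in the first image and 5.7 in the second, so they moved 1.6 units further apart.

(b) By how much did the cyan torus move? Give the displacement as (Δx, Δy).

(-0.3, -3.1)

The cyan torus was at about (5.5, 4.4) and moved to about (5.2, 1.3).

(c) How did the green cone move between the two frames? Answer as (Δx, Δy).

(-1.8, -2.1)

From the two frames, the green cone sits at roughly (11.1, 3.3) before and (9.3, 1.2) after.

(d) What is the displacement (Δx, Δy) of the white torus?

(0.1, -2.9)

From the two frames, the white torus sits at roughly (10.1, 6.8) before and (10.2, 3.9) after.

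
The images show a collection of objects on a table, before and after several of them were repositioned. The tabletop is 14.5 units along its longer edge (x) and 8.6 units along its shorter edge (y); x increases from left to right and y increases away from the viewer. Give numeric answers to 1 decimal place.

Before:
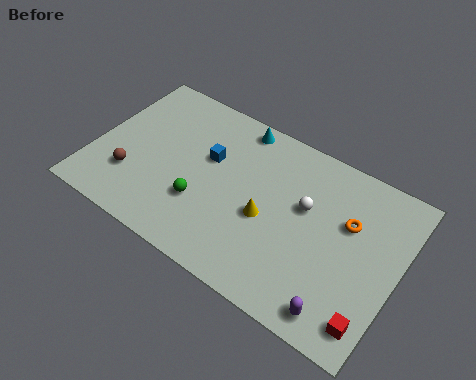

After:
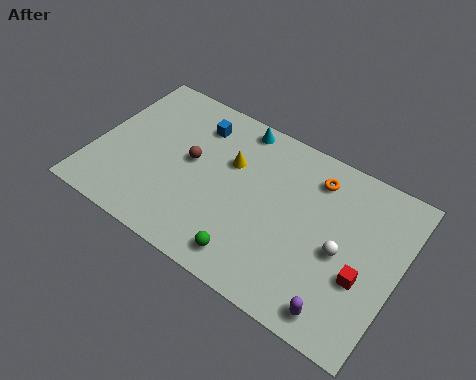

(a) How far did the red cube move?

1.9

The red cube was near (13.7, 1.4) before and (13.0, 3.2) after, so it travelled √(0.7² + 1.8²) ≈ 1.9 units.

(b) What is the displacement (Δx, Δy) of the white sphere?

(1.9, -1.3)

The white sphere started near (10.0, 5.2) and ended near (11.9, 3.9).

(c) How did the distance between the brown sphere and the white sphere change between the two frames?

-1.0

Before: roughly 8.4 units apart; after: 7.4. That's 1.0 units closer together.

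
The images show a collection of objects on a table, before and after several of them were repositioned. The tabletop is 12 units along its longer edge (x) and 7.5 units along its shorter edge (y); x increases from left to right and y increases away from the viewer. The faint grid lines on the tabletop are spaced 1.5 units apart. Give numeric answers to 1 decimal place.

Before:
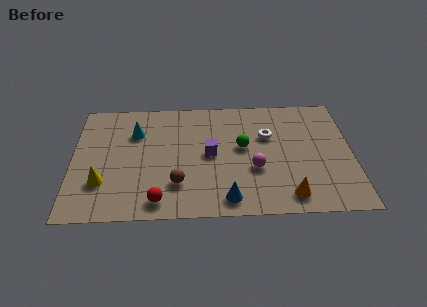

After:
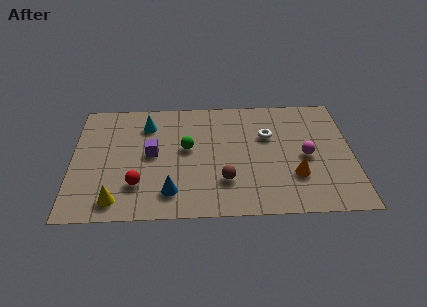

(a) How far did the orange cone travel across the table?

1.2

The orange cone was near (9.2, 1.1) before and (9.5, 2.3) after, so it travelled √(0.3² + 1.2²) ≈ 1.2 units.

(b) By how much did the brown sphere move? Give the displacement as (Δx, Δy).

(2.0, 0.1)

The brown sphere started near (4.5, 2.0) and ended near (6.5, 2.1).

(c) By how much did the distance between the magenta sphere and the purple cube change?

+4.5

They were about 2.1 units apart before and 6.6 after — 4.5 units further apart.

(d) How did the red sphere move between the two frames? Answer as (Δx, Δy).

(-0.9, 1.0)

The red sphere started near (3.7, 1.0) and ended near (2.8, 2.0).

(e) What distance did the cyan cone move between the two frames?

0.7

The cyan cone moved from about (2.7, 5.3) to (3.2, 5.8), a distance of √(0.5² + 0.5²) ≈ 0.7.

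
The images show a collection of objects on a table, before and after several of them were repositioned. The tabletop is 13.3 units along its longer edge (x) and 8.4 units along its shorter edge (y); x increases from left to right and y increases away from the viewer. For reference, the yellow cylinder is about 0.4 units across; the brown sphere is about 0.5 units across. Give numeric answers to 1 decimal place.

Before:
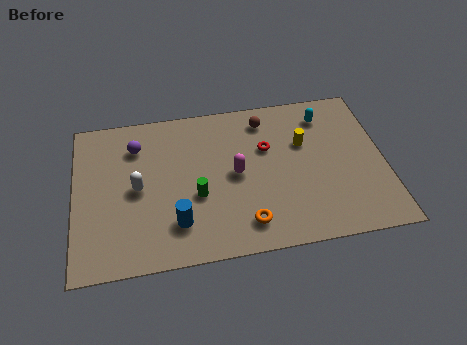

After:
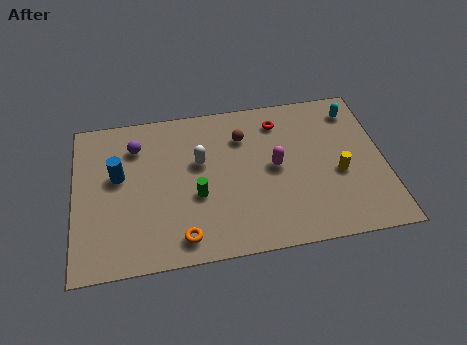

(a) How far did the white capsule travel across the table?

2.9

The white capsule was near (2.7, 4.1) before and (5.4, 5.1) after, so it travelled √(2.7² + 1.0²) ≈ 2.9 units.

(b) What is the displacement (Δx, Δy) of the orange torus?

(-2.7, -0.3)

The orange torus started near (7.2, 1.5) and ended near (4.5, 1.2).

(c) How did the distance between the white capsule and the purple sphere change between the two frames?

+0.7

They were about 2.3 units apart before and 3.0 after — 0.7 units further apart.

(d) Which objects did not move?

the green cylinder and the purple sphere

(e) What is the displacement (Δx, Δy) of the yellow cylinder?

(1.4, -1.9)

The yellow cylinder was at about (9.9, 5.4) and moved to about (11.3, 3.5).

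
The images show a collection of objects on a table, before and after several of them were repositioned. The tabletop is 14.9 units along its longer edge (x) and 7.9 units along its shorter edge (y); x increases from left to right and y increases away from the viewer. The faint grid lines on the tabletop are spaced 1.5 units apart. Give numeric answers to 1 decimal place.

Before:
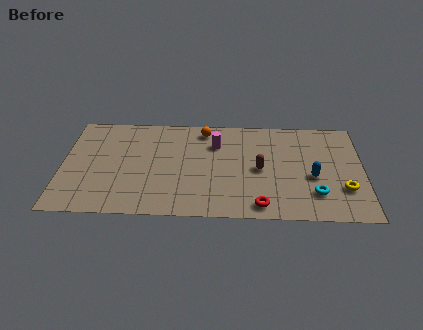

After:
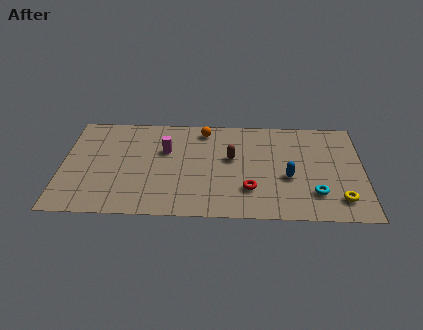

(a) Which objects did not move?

the cyan torus and the orange sphere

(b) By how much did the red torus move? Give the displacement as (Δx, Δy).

(-0.5, 1.2)

The red torus was at about (9.8, 1.0) and moved to about (9.3, 2.2).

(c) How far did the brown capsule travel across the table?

1.6

The brown capsule moved from about (9.8, 3.8) to (8.4, 4.6), a distance of √(1.4² + 0.8²) ≈ 1.6.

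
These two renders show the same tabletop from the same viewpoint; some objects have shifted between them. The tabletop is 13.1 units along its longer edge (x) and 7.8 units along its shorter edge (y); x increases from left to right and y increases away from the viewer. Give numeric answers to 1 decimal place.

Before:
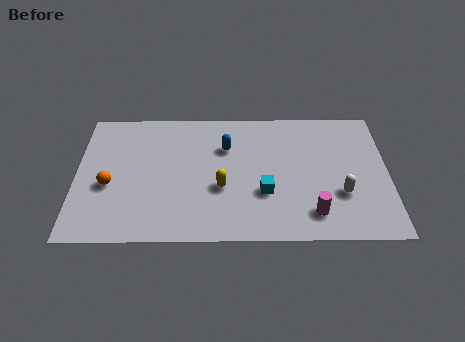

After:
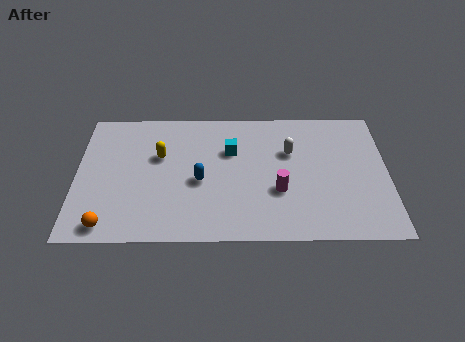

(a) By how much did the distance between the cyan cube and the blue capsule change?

-0.9

Before: roughly 3.1 units apart; after: 2.2. That's 0.9 units closer together.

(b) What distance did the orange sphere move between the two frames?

2.3

The orange sphere moved from about (1.4, 3.2) to (1.4, 0.9), a distance of √(0.0² + 2.3²) ≈ 2.3.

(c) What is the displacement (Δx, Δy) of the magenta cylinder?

(-1.4, 1.3)

From the two frames, the magenta cylinder sits at roughly (9.9, 1.5) before and (8.5, 2.8) after.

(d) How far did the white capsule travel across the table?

3.3

The white capsule was near (11.1, 2.6) before and (9.0, 5.1) after, so it travelled √(2.1² + 2.5²) ≈ 3.3 units.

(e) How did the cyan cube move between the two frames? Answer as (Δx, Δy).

(-1.4, 2.5)

The cyan cube was at about (7.9, 2.7) and moved to about (6.5, 5.2).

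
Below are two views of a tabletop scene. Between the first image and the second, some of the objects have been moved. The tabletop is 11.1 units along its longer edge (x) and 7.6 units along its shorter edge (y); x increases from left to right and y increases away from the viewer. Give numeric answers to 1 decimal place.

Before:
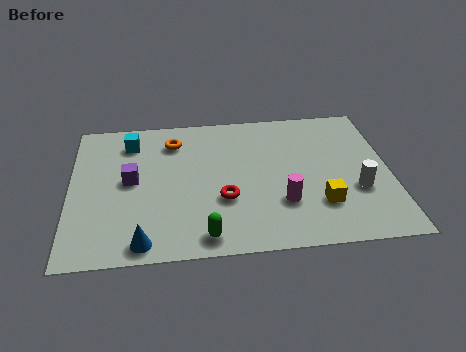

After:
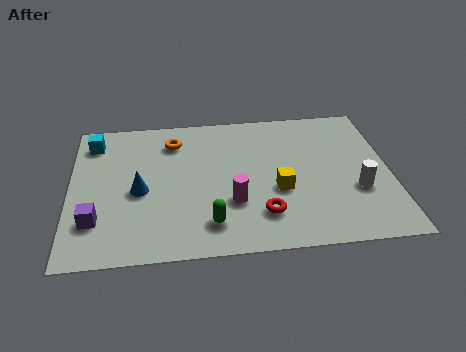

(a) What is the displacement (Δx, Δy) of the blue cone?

(-0.1, 2.6)

The blue cone was at about (2.5, 0.8) and moved to about (2.4, 3.4).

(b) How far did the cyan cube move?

1.3

From (2.1, 6.1) to (0.8, 6.2), the cyan cube covered √(1.3² + 0.1²) ≈ 1.3 units.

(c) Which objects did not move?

the white cylinder and the orange torus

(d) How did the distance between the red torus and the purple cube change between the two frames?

+2.2

Before: roughly 3.5 units apart; after: 5.7. That's 2.2 units further apart.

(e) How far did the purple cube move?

2.3

The purple cube moved from about (2.1, 4.0) to (0.9, 2.0), a distance of √(1.2² + 2.0²) ≈ 2.3.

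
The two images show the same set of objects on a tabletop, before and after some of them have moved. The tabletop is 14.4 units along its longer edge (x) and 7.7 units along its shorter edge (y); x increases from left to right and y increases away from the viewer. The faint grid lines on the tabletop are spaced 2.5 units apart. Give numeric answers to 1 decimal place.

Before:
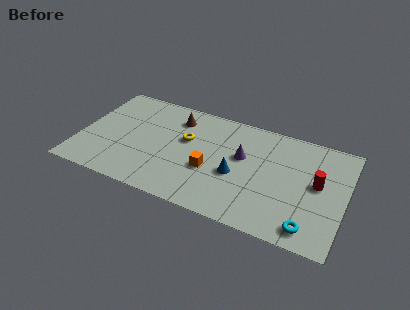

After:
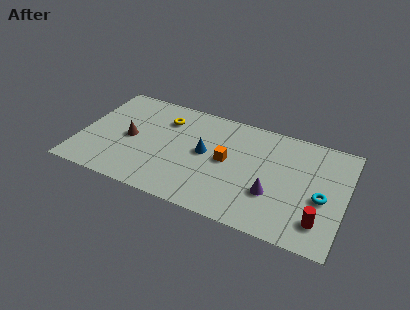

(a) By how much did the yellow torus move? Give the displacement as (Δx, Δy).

(-1.3, 1.1)

From the two frames, the yellow torus sits at roughly (5.7, 4.7) before and (4.4, 5.8) after.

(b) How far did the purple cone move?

2.7

From (8.8, 4.6) to (10.6, 2.6), the purple cone covered √(1.8² + 2.0²) ≈ 2.7 units.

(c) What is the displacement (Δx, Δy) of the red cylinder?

(0.3, -2.5)

From the two frames, the red cylinder sits at roughly (12.9, 4.2) before and (13.2, 1.7) after.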